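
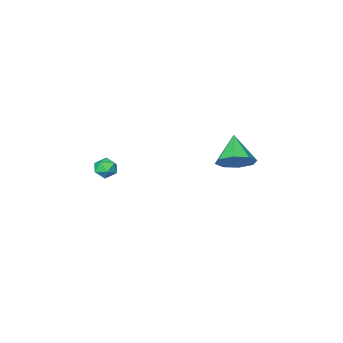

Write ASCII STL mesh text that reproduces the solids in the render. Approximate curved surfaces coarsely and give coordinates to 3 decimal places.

solid 
facet normal 0.422 0.633 -0.649
outer loop
vertex -2.266 3.469 -3.053
vertex -2.832 3.023 -3.857
vertex -2.996 3.838 -3.168
endloop
endfacet
facet normal -0.024 0.254 0.967
outer loop
vertex -2.266 3.469 -3.053
vertex -2.996 3.838 -3.168
vertex -3.608 1.857 -2.663
endloop
endfacet
facet normal 0.422 0.633 -0.649
outer loop
vertex -2.996 3.838 -3.168
vertex -2.832 3.023 -3.857
vertex -3.631 3.729 -3.687
endloop
endfacet
facet normal -0.625 0.369 0.688
outer loop
vertex -2.996 3.838 -3.168
vertex -3.631 3.729 -3.687
vertex -3.608 1.857 -2.663
endloop
endfacet
facet normal 0.422 0.634 -0.649
outer loop
vertex -3.631 3.729 -3.687
vertex -2.832 3.023 -3.857
vertex -3.797 3.207 -4.305
endloop
endfacet
facet normal -0.978 0.090 0.187
outer loop
vertex -3.631 3.729 -3.687
vertex -3.797 3.207 -4.305
vertex -3.608 1.857 -2.663
endloop
endfacet
facet normal 0.422 0.633 -0.649
outer loop
vertex -3.797 3.207 -4.305
vertex -2.832 3.023 -3.857
vertex -3.398 2.576 -4.661
endloop
endfacet
facet normal -0.876 -0.417 -0.242
outer loop
vertex -3.797 3.207 -4.305
vertex -3.398 2.576 -4.661
vertex -3.608 1.857 -2.663
endloop
endfacet
facet normal 0.422 0.633 -0.649
outer loop
vertex -3.398 2.576 -4.661
vertex -2.832 3.023 -3.857
vertex -2.667 2.207 -4.546
endloop
endfacet
facet normal -0.378 -0.858 -0.348
outer loop
vertex -3.398 2.576 -4.661
vertex -2.667 2.207 -4.546
vertex -3.608 1.857 -2.663
endloop
endfacet
facet normal 0.422 0.633 -0.649
outer loop
vertex -2.667 2.207 -4.546
vertex -2.832 3.023 -3.857
vertex -2.033 2.316 -4.027
endloop
endfacet
facet normal 0.224 -0.972 -0.069
outer loop
vertex -2.667 2.207 -4.546
vertex -2.033 2.316 -4.027
vertex -3.608 1.857 -2.663
endloop
endfacet
facet normal 0.422 0.633 -0.648
outer loop
vertex -2.033 2.316 -4.027
vertex -2.832 3.023 -3.857
vertex -1.867 2.839 -3.408
endloop
endfacet
facet normal 0.576 -0.694 0.432
outer loop
vertex -2.033 2.316 -4.027
vertex -1.867 2.839 -3.408
vertex -3.608 1.857 -2.663
endloop
endfacet
facet normal 0.423 0.633 -0.649
outer loop
vertex -1.867 2.839 -3.408
vertex -2.832 3.023 -3.857
vertex -2.266 3.469 -3.053
endloop
endfacet
facet normal 0.473 -0.186 0.861
outer loop
vertex -1.867 2.839 -3.408
vertex -2.266 3.469 -3.053
vertex -3.608 1.857 -2.663
endloop
endfacet
facet normal -0.781 -0.541 0.312
outer loop
vertex 3.253 1.232 -2.684
vertex 3.583 0.667 -2.837
vertex 3.643 0.935 -2.223
endloop
endfacet
facet normal -0.737 0.074 0.671
outer loop
vertex 3.253 1.232 -2.684
vertex 3.643 0.935 -2.223
vertex 3.65 1.605 -2.289
endloop
endfacet
facet normal -0.769 0.607 0.199
outer loop
vertex 3.253 1.232 -2.684
vertex 3.65 1.605 -2.289
vertex 3.595 1.75 -2.943
endloop
endfacet
facet normal -0.832 0.323 -0.452
outer loop
vertex 3.253 1.232 -2.684
vertex 3.595 1.75 -2.943
vertex 3.554 1.171 -3.282
endloop
endfacet
facet normal -0.839 -0.386 -0.383
outer loop
vertex 3.253 1.232 -2.684
vertex 3.554 1.171 -3.282
vertex 3.583 0.667 -2.837
endloop
endfacet
facet normal -0.099 0.099 0.990
outer loop
vertex 3.65 1.605 -2.289
vertex 3.643 0.935 -2.223
vertex 4.226 1.269 -2.198
endloop
endfacet
facet normal -0.169 -0.897 0.408
outer loop
vertex 3.643 0.935 -2.223
vertex 3.583 0.667 -2.837
vertex 4.185 0.69 -2.537
endloop
endfacet
facet normal -0.264 -0.647 -0.715
outer loop
vertex 3.583 0.667 -2.837
vertex 3.554 1.171 -3.282
vertex 4.13 0.835 -3.191
endloop
endfacet
facet normal -0.252 0.502 -0.827
outer loop
vertex 3.554 1.171 -3.282
vertex 3.595 1.75 -2.943
vertex 4.137 1.505 -3.257
endloop
endfacet
facet normal -0.149 0.963 0.226
outer loop
vertex 3.595 1.75 -2.943
vertex 3.65 1.605 -2.289
vertex 4.197 1.773 -2.643
endloop
endfacet
facet normal 0.832 -0.323 0.452
outer loop
vertex 4.527 1.208 -2.796
vertex 4.226 1.269 -2.198
vertex 4.185 0.69 -2.537
endloop
endfacet
facet normal 0.769 -0.607 -0.199
outer loop
vertex 4.527 1.208 -2.796
vertex 4.185 0.69 -2.537
vertex 4.13 0.835 -3.191
endloop
endfacet
facet normal 0.737 -0.074 -0.671
outer loop
vertex 4.527 1.208 -2.796
vertex 4.13 0.835 -3.191
vertex 4.137 1.505 -3.257
endloop
endfacet
facet normal 0.781 0.541 -0.312
outer loop
vertex 4.527 1.208 -2.796
vertex 4.137 1.505 -3.257
vertex 4.197 1.773 -2.643
endloop
endfacet
facet normal 0.839 0.386 0.383
outer loop
vertex 4.527 1.208 -2.796
vertex 4.197 1.773 -2.643
vertex 4.226 1.269 -2.198
endloop
endfacet
facet normal 0.252 -0.502 0.827
outer loop
vertex 4.185 0.69 -2.537
vertex 4.226 1.269 -2.198
vertex 3.643 0.935 -2.223
endloop
endfacet
facet normal 0.149 -0.963 -0.226
outer loop
vertex 4.13 0.835 -3.191
vertex 4.185 0.69 -2.537
vertex 3.583 0.667 -2.837
endloop
endfacet
facet normal 0.099 -0.099 -0.990
outer loop
vertex 4.137 1.505 -3.257
vertex 4.13 0.835 -3.191
vertex 3.554 1.171 -3.282
endloop
endfacet
facet normal 0.169 0.897 -0.408
outer loop
vertex 4.197 1.773 -2.643
vertex 4.137 1.505 -3.257
vertex 3.595 1.75 -2.943
endloop
endfacet
facet normal 0.264 0.647 0.715
outer loop
vertex 4.226 1.269 -2.198
vertex 4.197 1.773 -2.643
vertex 3.65 1.605 -2.289
endloop
endfacet

endsolid


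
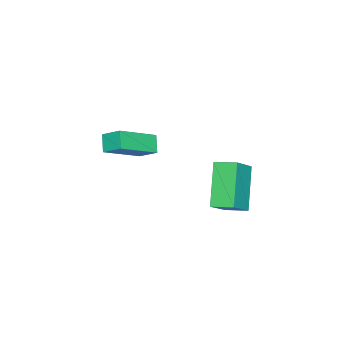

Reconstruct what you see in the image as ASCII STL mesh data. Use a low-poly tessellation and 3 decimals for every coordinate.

solid 
facet normal -0.702 0.430 -0.567
outer loop
vertex 0.587 -1.322 0.813
vertex 0.602 -0.517 1.405
vertex 1.192 -0.976 0.326
endloop
endfacet
facet normal -0.016 -0.806 -0.592
outer loop
vertex 2.638 -1.863 1.495
vertex 0.587 -1.322 0.813
vertex 1.192 -0.976 0.326
endloop
endfacet
facet normal -0.702 0.431 -0.567
outer loop
vertex 1.192 -0.976 0.326
vertex 0.602 -0.517 1.405
vertex 1.207 -0.171 0.919
endloop
endfacet
facet normal 0.712 0.408 -0.572
outer loop
vertex 1.207 -0.171 0.919
vertex 2.638 -1.863 1.495
vertex 1.192 -0.976 0.326
endloop
endfacet
facet normal -0.712 -0.407 0.572
outer loop
vertex 0.587 -1.322 0.813
vertex 2.048 -1.404 2.574
vertex 0.602 -0.517 1.405
endloop
endfacet
facet normal -0.015 -0.805 -0.593
outer loop
vertex 2.033 -2.209 1.981
vertex 0.587 -1.322 0.813
vertex 2.638 -1.863 1.495
endloop
endfacet
facet normal -0.712 -0.408 0.572
outer loop
vertex 2.033 -2.209 1.981
vertex 2.048 -1.404 2.574
vertex 0.587 -1.322 0.813
endloop
endfacet
facet normal 0.015 0.806 0.592
outer loop
vertex 0.602 -0.517 1.405
vertex 2.048 -1.404 2.574
vertex 1.207 -0.171 0.919
endloop
endfacet
facet normal 0.712 0.407 -0.572
outer loop
vertex 2.653 -1.058 2.087
vertex 2.638 -1.863 1.495
vertex 1.207 -0.171 0.919
endloop
endfacet
facet normal 0.016 0.806 0.592
outer loop
vertex 1.207 -0.171 0.919
vertex 2.048 -1.404 2.574
vertex 2.653 -1.058 2.087
endloop
endfacet
facet normal 0.702 -0.430 0.567
outer loop
vertex 2.653 -1.058 2.087
vertex 2.033 -2.209 1.981
vertex 2.638 -1.863 1.495
endloop
endfacet
facet normal 0.702 -0.431 0.567
outer loop
vertex 2.048 -1.404 2.574
vertex 2.033 -2.209 1.981
vertex 2.653 -1.058 2.087
endloop
endfacet
facet normal -0.675 0.118 -0.728
outer loop
vertex 1.094 2.907 1.282
vertex 0.97 3.853 1.55
vertex 2.577 3.464 -0.002
endloop
endfacet
facet normal 0.125 -0.955 -0.270
outer loop
vertex 3.59 3.287 1.09
vertex 1.094 2.907 1.282
vertex 2.577 3.464 -0.002
endloop
endfacet
facet normal -0.675 0.118 -0.728
outer loop
vertex 2.577 3.464 -0.002
vertex 0.97 3.853 1.55
vertex 2.454 4.409 0.265
endloop
endfacet
facet normal 0.727 0.273 -0.630
outer loop
vertex 2.454 4.409 0.265
vertex 3.59 3.287 1.09
vertex 2.577 3.464 -0.002
endloop
endfacet
facet normal -0.727 -0.274 0.630
outer loop
vertex 1.094 2.907 1.282
vertex 1.983 3.676 2.642
vertex 0.97 3.853 1.55
endloop
endfacet
facet normal 0.125 -0.955 -0.269
outer loop
vertex 2.106 2.731 2.375
vertex 1.094 2.907 1.282
vertex 3.59 3.287 1.09
endloop
endfacet
facet normal -0.727 -0.273 0.630
outer loop
vertex 2.106 2.731 2.375
vertex 1.983 3.676 2.642
vertex 1.094 2.907 1.282
endloop
endfacet
facet normal -0.124 0.955 0.270
outer loop
vertex 0.97 3.853 1.55
vertex 1.983 3.676 2.642
vertex 2.454 4.409 0.265
endloop
endfacet
facet normal 0.727 0.274 -0.629
outer loop
vertex 3.466 4.233 1.358
vertex 3.59 3.287 1.09
vertex 2.454 4.409 0.265
endloop
endfacet
facet normal -0.125 0.955 0.270
outer loop
vertex 2.454 4.409 0.265
vertex 1.983 3.676 2.642
vertex 3.466 4.233 1.358
endloop
endfacet
facet normal 0.675 -0.118 0.728
outer loop
vertex 3.466 4.233 1.358
vertex 2.106 2.731 2.375
vertex 3.59 3.287 1.09
endloop
endfacet
facet normal 0.675 -0.118 0.728
outer loop
vertex 1.983 3.676 2.642
vertex 2.106 2.731 2.375
vertex 3.466 4.233 1.358
endloop
endfacet

endsolid


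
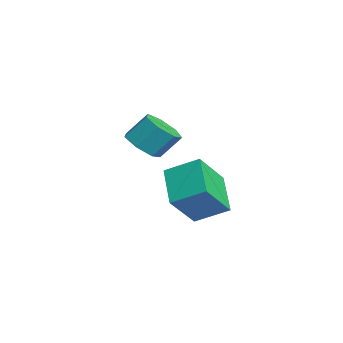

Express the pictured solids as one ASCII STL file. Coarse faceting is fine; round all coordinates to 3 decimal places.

solid 
facet normal -0.834 0.026 0.550
outer loop
vertex 0.37 -1.102 0.182
vertex -0.396 -0.144 -1.024
vertex -0.071 -2.231 -0.434
endloop
endfacet
facet normal 0.445 -0.557 0.701
outer loop
vertex 1.356 -2.276 -1.376
vertex 0.37 -1.102 0.182
vertex -0.071 -2.231 -0.434
endloop
endfacet
facet normal -0.834 0.026 0.550
outer loop
vertex -0.071 -2.231 -0.434
vertex -0.396 -0.144 -1.024
vertex -0.837 -1.273 -1.64
endloop
endfacet
facet normal -0.325 -0.830 -0.453
outer loop
vertex -0.837 -1.273 -1.64
vertex 1.356 -2.276 -1.376
vertex -0.071 -2.231 -0.434
endloop
endfacet
facet normal 0.325 0.830 0.453
outer loop
vertex 0.37 -1.102 0.182
vertex 1.031 -0.189 -1.966
vertex -0.396 -0.144 -1.024
endloop
endfacet
facet normal 0.445 -0.557 0.701
outer loop
vertex 1.797 -1.147 -0.76
vertex 0.37 -1.102 0.182
vertex 1.356 -2.276 -1.376
endloop
endfacet
facet normal 0.325 0.830 0.453
outer loop
vertex 1.797 -1.147 -0.76
vertex 1.031 -0.189 -1.966
vertex 0.37 -1.102 0.182
endloop
endfacet
facet normal -0.445 0.557 -0.701
outer loop
vertex -0.396 -0.144 -1.024
vertex 1.031 -0.189 -1.966
vertex -0.837 -1.273 -1.64
endloop
endfacet
facet normal -0.325 -0.830 -0.453
outer loop
vertex 0.59 -1.318 -2.582
vertex 1.356 -2.276 -1.376
vertex -0.837 -1.273 -1.64
endloop
endfacet
facet normal -0.445 0.557 -0.701
outer loop
vertex -0.837 -1.273 -1.64
vertex 1.031 -0.189 -1.966
vertex 0.59 -1.318 -2.582
endloop
endfacet
facet normal 0.834 -0.026 -0.550
outer loop
vertex 0.59 -1.318 -2.582
vertex 1.797 -1.147 -0.76
vertex 1.356 -2.276 -1.376
endloop
endfacet
facet normal 0.834 -0.026 -0.550
outer loop
vertex 1.031 -0.189 -1.966
vertex 1.797 -1.147 -0.76
vertex 0.59 -1.318 -2.582
endloop
endfacet
facet normal -0.068 -0.636 -0.769
outer loop
vertex 3.011 -3.117 1.336
vertex 2.333 -3.333 1.575
vertex 2.507 -2.779 1.101
endloop
endfacet
facet normal 0.629 0.571 -0.528
outer loop
vertex 3.011 -3.117 1.336
vertex 2.507 -2.779 1.101
vertex 3.084 -2.43 2.166
endloop
endfacet
facet normal 0.629 0.571 -0.528
outer loop
vertex 3.084 -2.43 2.166
vertex 2.507 -2.779 1.101
vertex 2.58 -2.092 1.931
endloop
endfacet
facet normal 0.068 0.636 0.769
outer loop
vertex 3.084 -2.43 2.166
vertex 2.58 -2.092 1.931
vertex 2.407 -2.647 2.405
endloop
endfacet
facet normal -0.067 -0.636 -0.768
outer loop
vertex 2.507 -2.779 1.101
vertex 2.333 -3.333 1.575
vertex 1.872 -2.858 1.222
endloop
endfacet
facet normal -0.211 0.762 -0.612
outer loop
vertex 2.507 -2.779 1.101
vertex 1.872 -2.858 1.222
vertex 2.58 -2.092 1.931
endloop
endfacet
facet normal -0.213 0.762 -0.611
outer loop
vertex 2.58 -2.092 1.931
vertex 1.872 -2.858 1.222
vertex 1.946 -2.171 2.053
endloop
endfacet
facet normal 0.069 0.635 0.769
outer loop
vertex 2.58 -2.092 1.931
vertex 1.946 -2.171 2.053
vertex 2.407 -2.647 2.405
endloop
endfacet
facet normal -0.067 -0.636 -0.768
outer loop
vertex 1.872 -2.858 1.222
vertex 2.333 -3.333 1.575
vertex 1.585 -3.295 1.609
endloop
endfacet
facet normal -0.895 0.380 -0.234
outer loop
vertex 1.872 -2.858 1.222
vertex 1.585 -3.295 1.609
vertex 1.946 -2.171 2.053
endloop
endfacet
facet normal -0.895 0.380 -0.234
outer loop
vertex 1.946 -2.171 2.053
vertex 1.585 -3.295 1.609
vertex 1.659 -2.608 2.44
endloop
endfacet
facet normal 0.069 0.636 0.769
outer loop
vertex 1.946 -2.171 2.053
vertex 1.659 -2.608 2.44
vertex 2.407 -2.647 2.405
endloop
endfacet
facet normal -0.067 -0.636 -0.769
outer loop
vertex 1.585 -3.295 1.609
vertex 2.333 -3.333 1.575
vertex 1.861 -3.761 1.97
endloop
endfacet
facet normal -0.903 -0.288 0.319
outer loop
vertex 1.585 -3.295 1.609
vertex 1.861 -3.761 1.97
vertex 1.659 -2.608 2.44
endloop
endfacet
facet normal -0.904 -0.288 0.317
outer loop
vertex 1.659 -2.608 2.44
vertex 1.861 -3.761 1.97
vertex 1.934 -3.074 2.801
endloop
endfacet
facet normal 0.069 0.636 0.768
outer loop
vertex 1.659 -2.608 2.44
vertex 1.934 -3.074 2.801
vertex 2.407 -2.647 2.405
endloop
endfacet
facet normal -0.067 -0.636 -0.769
outer loop
vertex 1.861 -3.761 1.97
vertex 2.333 -3.333 1.575
vertex 2.493 -3.905 2.034
endloop
endfacet
facet normal -0.232 -0.739 0.632
outer loop
vertex 1.861 -3.761 1.97
vertex 2.493 -3.905 2.034
vertex 1.934 -3.074 2.801
endloop
endfacet
facet normal -0.231 -0.739 0.632
outer loop
vertex 1.934 -3.074 2.801
vertex 2.493 -3.905 2.034
vertex 2.566 -3.218 2.864
endloop
endfacet
facet normal 0.068 0.637 0.768
outer loop
vertex 1.934 -3.074 2.801
vertex 2.566 -3.218 2.864
vertex 2.407 -2.647 2.405
endloop
endfacet
facet normal -0.069 -0.636 -0.769
outer loop
vertex 2.493 -3.905 2.034
vertex 2.333 -3.333 1.575
vertex 3.004 -3.618 1.751
endloop
endfacet
facet normal 0.616 -0.633 0.470
outer loop
vertex 2.493 -3.905 2.034
vertex 3.004 -3.618 1.751
vertex 2.566 -3.218 2.864
endloop
endfacet
facet normal 0.614 -0.634 0.470
outer loop
vertex 2.566 -3.218 2.864
vertex 3.004 -3.618 1.751
vertex 3.078 -2.932 2.581
endloop
endfacet
facet normal 0.069 0.637 0.768
outer loop
vertex 2.566 -3.218 2.864
vertex 3.078 -2.932 2.581
vertex 2.407 -2.647 2.405
endloop
endfacet
facet normal -0.068 -0.636 -0.769
outer loop
vertex 3.004 -3.618 1.751
vertex 2.333 -3.333 1.575
vertex 3.011 -3.117 1.336
endloop
endfacet
facet normal 0.998 -0.052 -0.046
outer loop
vertex 3.004 -3.618 1.751
vertex 3.011 -3.117 1.336
vertex 3.078 -2.932 2.581
endloop
endfacet
facet normal 0.998 -0.050 -0.046
outer loop
vertex 3.078 -2.932 2.581
vertex 3.011 -3.117 1.336
vertex 3.084 -2.43 2.166
endloop
endfacet
facet normal 0.068 0.635 0.769
outer loop
vertex 3.078 -2.932 2.581
vertex 3.084 -2.43 2.166
vertex 2.407 -2.647 2.405
endloop
endfacet

endsolid


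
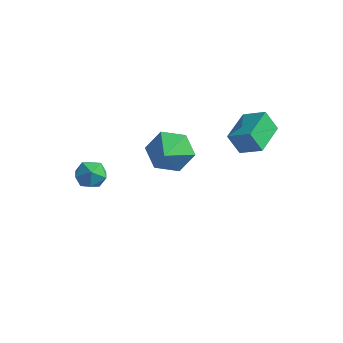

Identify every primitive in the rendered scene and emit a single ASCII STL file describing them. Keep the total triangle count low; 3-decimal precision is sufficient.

solid 
facet normal -0.878 -0.101 -0.469
outer loop
vertex 0.812 0.272 0.201
vertex 0.527 1.835 0.397
vertex 1.279 0.473 -0.717
endloop
endfacet
facet normal 0.178 -0.976 -0.123
outer loop
vertex 2.253 0.585 -0.197
vertex 0.812 0.272 0.201
vertex 1.279 0.473 -0.717
endloop
endfacet
facet normal -0.878 -0.102 -0.468
outer loop
vertex 1.279 0.473 -0.717
vertex 0.527 1.835 0.397
vertex 0.994 2.035 -0.522
endloop
endfacet
facet normal 0.445 0.190 -0.875
outer loop
vertex 0.994 2.035 -0.522
vertex 2.253 0.585 -0.197
vertex 1.279 0.473 -0.717
endloop
endfacet
facet normal -0.445 -0.191 0.875
outer loop
vertex 0.812 0.272 0.201
vertex 1.501 1.947 0.917
vertex 0.527 1.835 0.397
endloop
endfacet
facet normal 0.178 -0.976 -0.122
outer loop
vertex 1.786 0.385 0.722
vertex 0.812 0.272 0.201
vertex 2.253 0.585 -0.197
endloop
endfacet
facet normal -0.446 -0.191 0.875
outer loop
vertex 1.786 0.385 0.722
vertex 1.501 1.947 0.917
vertex 0.812 0.272 0.201
endloop
endfacet
facet normal -0.178 0.976 0.122
outer loop
vertex 0.527 1.835 0.397
vertex 1.501 1.947 0.917
vertex 0.994 2.035 -0.522
endloop
endfacet
facet normal 0.446 0.191 -0.875
outer loop
vertex 1.968 2.148 -0.001
vertex 2.253 0.585 -0.197
vertex 0.994 2.035 -0.522
endloop
endfacet
facet normal -0.179 0.976 0.123
outer loop
vertex 0.994 2.035 -0.522
vertex 1.501 1.947 0.917
vertex 1.968 2.148 -0.001
endloop
endfacet
facet normal 0.878 0.101 0.468
outer loop
vertex 1.968 2.148 -0.001
vertex 1.786 0.385 0.722
vertex 2.253 0.585 -0.197
endloop
endfacet
facet normal 0.878 0.102 0.469
outer loop
vertex 1.501 1.947 0.917
vertex 1.786 0.385 0.722
vertex 1.968 2.148 -0.001
endloop
endfacet
facet normal -0.372 0.770 -0.518
outer loop
vertex -1.92 0.946 -3.698
vertex -2.551 1.183 -2.893
vertex -1.592 1.607 -2.951
endloop
endfacet
facet normal 0.946 -0.278 -0.169
outer loop
vertex -1.92 0.946 -3.698
vertex -1.592 1.607 -2.951
vertex -1.929 -0.103 -2.027
endloop
endfacet
facet normal -0.372 0.770 -0.518
outer loop
vertex -1.592 1.607 -2.951
vertex -2.551 1.183 -2.893
vertex -2.223 1.844 -2.146
endloop
endfacet
facet normal 0.799 0.156 0.580
outer loop
vertex -1.592 1.607 -2.951
vertex -2.223 1.844 -2.146
vertex -1.929 -0.103 -2.027
endloop
endfacet
facet normal -0.372 0.770 -0.518
outer loop
vertex -2.223 1.844 -2.146
vertex -2.551 1.183 -2.893
vertex -3.182 1.42 -2.087
endloop
endfacet
facet normal 0.032 0.066 0.997
outer loop
vertex -2.223 1.844 -2.146
vertex -3.182 1.42 -2.087
vertex -1.929 -0.103 -2.027
endloop
endfacet
facet normal -0.373 0.770 -0.518
outer loop
vertex -3.182 1.42 -2.087
vertex -2.551 1.183 -2.893
vertex -3.51 0.758 -2.834
endloop
endfacet
facet normal -0.589 -0.459 0.665
outer loop
vertex -3.182 1.42 -2.087
vertex -3.51 0.758 -2.834
vertex -1.929 -0.103 -2.027
endloop
endfacet
facet normal -0.373 0.770 -0.518
outer loop
vertex -3.51 0.758 -2.834
vertex -2.551 1.183 -2.893
vertex -2.879 0.522 -3.64
endloop
endfacet
facet normal -0.443 -0.893 -0.085
outer loop
vertex -3.51 0.758 -2.834
vertex -2.879 0.522 -3.64
vertex -1.929 -0.103 -2.027
endloop
endfacet
facet normal -0.372 0.770 -0.518
outer loop
vertex -2.879 0.522 -3.64
vertex -2.551 1.183 -2.893
vertex -1.92 0.946 -3.698
endloop
endfacet
facet normal 0.324 -0.802 -0.502
outer loop
vertex -2.879 0.522 -3.64
vertex -1.92 0.946 -3.698
vertex -1.929 -0.103 -2.027
endloop
endfacet
facet normal 0.099 -0.011 0.995
outer loop
vertex -2.566 -3.406 -0.529
vertex -3.155 -3.843 -0.475
vertex -2.484 -4.137 -0.545
endloop
endfacet
facet normal 0.733 0.067 0.677
outer loop
vertex -2.566 -3.406 -0.529
vertex -2.484 -4.137 -0.545
vertex -2.097 -3.714 -1.006
endloop
endfacet
facet normal 0.706 0.654 0.272
outer loop
vertex -2.566 -3.406 -0.529
vertex -2.097 -3.714 -1.006
vertex -2.529 -3.158 -1.222
endloop
endfacet
facet normal 0.055 0.939 0.339
outer loop
vertex -2.566 -3.406 -0.529
vertex -2.529 -3.158 -1.222
vertex -3.183 -3.238 -0.894
endloop
endfacet
facet normal -0.321 0.529 0.786
outer loop
vertex -2.566 -3.406 -0.529
vertex -3.183 -3.238 -0.894
vertex -3.155 -3.843 -0.475
endloop
endfacet
facet normal 0.834 -0.493 0.248
outer loop
vertex -2.097 -3.714 -1.006
vertex -2.484 -4.137 -0.545
vertex -2.397 -4.342 -1.246
endloop
endfacet
facet normal -0.191 -0.618 0.763
outer loop
vertex -2.484 -4.137 -0.545
vertex -3.155 -3.843 -0.475
vertex -3.051 -4.422 -0.918
endloop
endfacet
facet normal -0.870 0.253 0.424
outer loop
vertex -3.155 -3.843 -0.475
vertex -3.183 -3.238 -0.894
vertex -3.483 -3.866 -1.134
endloop
endfacet
facet normal -0.263 0.917 -0.301
outer loop
vertex -3.183 -3.238 -0.894
vertex -2.529 -3.158 -1.222
vertex -3.096 -3.443 -1.595
endloop
endfacet
facet normal 0.791 0.455 -0.409
outer loop
vertex -2.529 -3.158 -1.222
vertex -2.097 -3.714 -1.006
vertex -2.425 -3.737 -1.665
endloop
endfacet
facet normal -0.055 -0.939 -0.339
outer loop
vertex -3.014 -4.174 -1.611
vertex -2.397 -4.342 -1.246
vertex -3.051 -4.422 -0.918
endloop
endfacet
facet normal -0.706 -0.654 -0.272
outer loop
vertex -3.014 -4.174 -1.611
vertex -3.051 -4.422 -0.918
vertex -3.483 -3.866 -1.134
endloop
endfacet
facet normal -0.733 -0.067 -0.677
outer loop
vertex -3.014 -4.174 -1.611
vertex -3.483 -3.866 -1.134
vertex -3.096 -3.443 -1.595
endloop
endfacet
facet normal -0.099 0.011 -0.995
outer loop
vertex -3.014 -4.174 -1.611
vertex -3.096 -3.443 -1.595
vertex -2.425 -3.737 -1.665
endloop
endfacet
facet normal 0.321 -0.529 -0.786
outer loop
vertex -3.014 -4.174 -1.611
vertex -2.425 -3.737 -1.665
vertex -2.397 -4.342 -1.246
endloop
endfacet
facet normal 0.263 -0.917 0.301
outer loop
vertex -3.051 -4.422 -0.918
vertex -2.397 -4.342 -1.246
vertex -2.484 -4.137 -0.545
endloop
endfacet
facet normal -0.791 -0.455 0.409
outer loop
vertex -3.483 -3.866 -1.134
vertex -3.051 -4.422 -0.918
vertex -3.155 -3.843 -0.475
endloop
endfacet
facet normal -0.834 0.493 -0.248
outer loop
vertex -3.096 -3.443 -1.595
vertex -3.483 -3.866 -1.134
vertex -3.183 -3.238 -0.894
endloop
endfacet
facet normal 0.191 0.618 -0.763
outer loop
vertex -2.425 -3.737 -1.665
vertex -3.096 -3.443 -1.595
vertex -2.529 -3.158 -1.222
endloop
endfacet
facet normal 0.870 -0.253 -0.424
outer loop
vertex -2.397 -4.342 -1.246
vertex -2.425 -3.737 -1.665
vertex -2.097 -3.714 -1.006
endloop
endfacet

endsolid


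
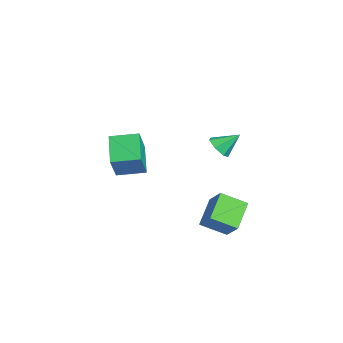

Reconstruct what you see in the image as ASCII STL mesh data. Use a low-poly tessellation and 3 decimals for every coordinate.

solid 
facet normal -0.675 -0.272 -0.686
outer loop
vertex 3.688 0.55 -2.115
vertex 2.256 1.347 -1.022
vertex 3.904 2.035 -2.915
endloop
endfacet
facet normal 0.727 -0.405 -0.555
outer loop
vertex 4.944 2.453 -1.858
vertex 3.688 0.55 -2.115
vertex 3.904 2.035 -2.915
endloop
endfacet
facet normal -0.675 -0.271 -0.686
outer loop
vertex 3.904 2.035 -2.915
vertex 2.256 1.347 -1.022
vertex 2.472 2.832 -1.821
endloop
endfacet
facet normal 0.127 0.873 -0.470
outer loop
vertex 2.472 2.832 -1.821
vertex 4.944 2.453 -1.858
vertex 3.904 2.035 -2.915
endloop
endfacet
facet normal -0.127 -0.873 0.470
outer loop
vertex 3.688 0.55 -2.115
vertex 3.296 1.765 0.035
vertex 2.256 1.347 -1.022
endloop
endfacet
facet normal 0.727 -0.405 -0.555
outer loop
vertex 4.728 0.968 -1.059
vertex 3.688 0.55 -2.115
vertex 4.944 2.453 -1.858
endloop
endfacet
facet normal -0.127 -0.873 0.470
outer loop
vertex 4.728 0.968 -1.059
vertex 3.296 1.765 0.035
vertex 3.688 0.55 -2.115
endloop
endfacet
facet normal -0.727 0.404 0.555
outer loop
vertex 2.256 1.347 -1.022
vertex 3.296 1.765 0.035
vertex 2.472 2.832 -1.821
endloop
endfacet
facet normal 0.127 0.873 -0.471
outer loop
vertex 3.512 3.25 -0.765
vertex 4.944 2.453 -1.858
vertex 2.472 2.832 -1.821
endloop
endfacet
facet normal -0.727 0.405 0.555
outer loop
vertex 2.472 2.832 -1.821
vertex 3.296 1.765 0.035
vertex 3.512 3.25 -0.765
endloop
endfacet
facet normal 0.675 0.271 0.686
outer loop
vertex 3.512 3.25 -0.765
vertex 4.728 0.968 -1.059
vertex 4.944 2.453 -1.858
endloop
endfacet
facet normal 0.675 0.271 0.686
outer loop
vertex 3.296 1.765 0.035
vertex 4.728 0.968 -1.059
vertex 3.512 3.25 -0.765
endloop
endfacet
facet normal -0.040 -0.780 -0.625
outer loop
vertex 2.912 2.22 2.604
vertex 2.621 1.743 3.218
vertex 2.195 2.202 2.672
endloop
endfacet
facet normal -0.062 0.910 -0.410
outer loop
vertex 2.912 2.22 2.604
vertex 2.195 2.202 2.672
vertex 2.679 2.897 4.142
endloop
endfacet
facet normal -0.039 -0.780 -0.625
outer loop
vertex 2.195 2.202 2.672
vertex 2.621 1.743 3.218
vertex 1.799 1.838 3.151
endloop
endfacet
facet normal -0.727 0.682 -0.083
outer loop
vertex 2.195 2.202 2.672
vertex 1.799 1.838 3.151
vertex 2.679 2.897 4.142
endloop
endfacet
facet normal -0.039 -0.780 -0.625
outer loop
vertex 1.799 1.838 3.151
vertex 2.621 1.743 3.218
vertex 2.021 1.403 3.68
endloop
endfacet
facet normal -0.830 0.206 0.518
outer loop
vertex 1.799 1.838 3.151
vertex 2.021 1.403 3.68
vertex 2.679 2.897 4.142
endloop
endfacet
facet normal -0.039 -0.780 -0.625
outer loop
vertex 2.021 1.403 3.68
vertex 2.621 1.743 3.218
vertex 2.695 1.224 3.861
endloop
endfacet
facet normal -0.296 -0.161 0.942
outer loop
vertex 2.021 1.403 3.68
vertex 2.695 1.224 3.861
vertex 2.679 2.897 4.142
endloop
endfacet
facet normal -0.041 -0.780 -0.625
outer loop
vertex 2.695 1.224 3.861
vertex 2.621 1.743 3.218
vertex 3.313 1.435 3.557
endloop
endfacet
facet normal 0.475 -0.141 0.868
outer loop
vertex 2.695 1.224 3.861
vertex 3.313 1.435 3.557
vertex 2.679 2.897 4.142
endloop
endfacet
facet normal -0.040 -0.779 -0.626
outer loop
vertex 3.313 1.435 3.557
vertex 2.621 1.743 3.218
vertex 3.409 1.879 2.998
endloop
endfacet
facet normal 0.902 0.250 0.353
outer loop
vertex 3.313 1.435 3.557
vertex 3.409 1.879 2.998
vertex 2.679 2.897 4.142
endloop
endfacet
facet normal -0.040 -0.780 -0.625
outer loop
vertex 3.409 1.879 2.998
vertex 2.621 1.743 3.218
vertex 2.912 2.22 2.604
endloop
endfacet
facet normal 0.663 0.717 -0.215
outer loop
vertex 3.409 1.879 2.998
vertex 2.912 2.22 2.604
vertex 2.679 2.897 4.142
endloop
endfacet
facet normal -0.826 0.055 0.562
outer loop
vertex -3.228 -3.613 1.482
vertex -2.938 -1.896 1.739
vertex -4.356 -3.168 -0.22
endloop
endfacet
facet normal -0.165 -0.976 -0.146
outer loop
vertex -2.622 -3.284 -1.399
vertex -3.228 -3.613 1.482
vertex -4.356 -3.168 -0.22
endloop
endfacet
facet normal -0.826 0.056 0.561
outer loop
vertex -4.356 -3.168 -0.22
vertex -2.938 -1.896 1.739
vertex -4.066 -1.451 0.036
endloop
endfacet
facet normal -0.540 0.213 -0.815
outer loop
vertex -4.066 -1.451 0.036
vertex -2.622 -3.284 -1.399
vertex -4.356 -3.168 -0.22
endloop
endfacet
facet normal 0.540 -0.213 0.815
outer loop
vertex -3.228 -3.613 1.482
vertex -1.204 -2.012 0.56
vertex -2.938 -1.896 1.739
endloop
endfacet
facet normal -0.164 -0.976 -0.146
outer loop
vertex -1.494 -3.729 0.304
vertex -3.228 -3.613 1.482
vertex -2.622 -3.284 -1.399
endloop
endfacet
facet normal 0.539 -0.213 0.815
outer loop
vertex -1.494 -3.729 0.304
vertex -1.204 -2.012 0.56
vertex -3.228 -3.613 1.482
endloop
endfacet
facet normal 0.164 0.976 0.146
outer loop
vertex -2.938 -1.896 1.739
vertex -1.204 -2.012 0.56
vertex -4.066 -1.451 0.036
endloop
endfacet
facet normal -0.539 0.213 -0.815
outer loop
vertex -2.332 -1.567 -1.142
vertex -2.622 -3.284 -1.399
vertex -4.066 -1.451 0.036
endloop
endfacet
facet normal 0.164 0.976 0.146
outer loop
vertex -4.066 -1.451 0.036
vertex -1.204 -2.012 0.56
vertex -2.332 -1.567 -1.142
endloop
endfacet
facet normal 0.826 -0.055 -0.561
outer loop
vertex -2.332 -1.567 -1.142
vertex -1.494 -3.729 0.304
vertex -2.622 -3.284 -1.399
endloop
endfacet
facet normal 0.825 -0.056 -0.562
outer loop
vertex -1.204 -2.012 0.56
vertex -1.494 -3.729 0.304
vertex -2.332 -1.567 -1.142
endloop
endfacet

endsolid


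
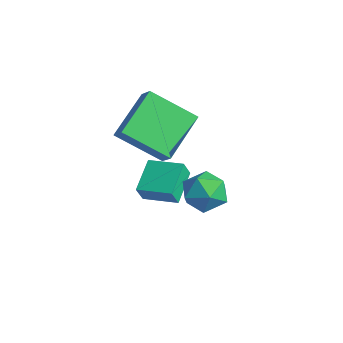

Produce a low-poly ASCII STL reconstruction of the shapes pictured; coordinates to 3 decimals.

solid 
facet normal -0.821 -0.550 -0.155
outer loop
vertex -0.93 -4.049 -1.928
vertex -1.787 -2.943 -1.311
vertex -1.023 -3.694 -2.695
endloop
endfacet
facet normal 0.561 -0.723 -0.403
outer loop
vertex 0.167 -2.897 -2.469
vertex -0.93 -4.049 -1.928
vertex -1.023 -3.694 -2.695
endloop
endfacet
facet normal -0.821 -0.549 -0.155
outer loop
vertex -1.023 -3.694 -2.695
vertex -1.787 -2.943 -1.311
vertex -1.88 -2.587 -2.077
endloop
endfacet
facet normal -0.109 0.419 -0.902
outer loop
vertex -1.88 -2.587 -2.077
vertex 0.167 -2.897 -2.469
vertex -1.023 -3.694 -2.695
endloop
endfacet
facet normal 0.109 -0.418 0.902
outer loop
vertex -0.93 -4.049 -1.928
vertex -0.597 -2.146 -1.085
vertex -1.787 -2.943 -1.311
endloop
endfacet
facet normal 0.560 -0.723 -0.404
outer loop
vertex 0.26 -3.253 -1.703
vertex -0.93 -4.049 -1.928
vertex 0.167 -2.897 -2.469
endloop
endfacet
facet normal 0.110 -0.419 0.902
outer loop
vertex 0.26 -3.253 -1.703
vertex -0.597 -2.146 -1.085
vertex -0.93 -4.049 -1.928
endloop
endfacet
facet normal -0.561 0.723 0.404
outer loop
vertex -1.787 -2.943 -1.311
vertex -0.597 -2.146 -1.085
vertex -1.88 -2.587 -2.077
endloop
endfacet
facet normal -0.109 0.418 -0.902
outer loop
vertex -0.69 -1.791 -1.852
vertex 0.167 -2.897 -2.469
vertex -1.88 -2.587 -2.077
endloop
endfacet
facet normal -0.560 0.724 0.403
outer loop
vertex -1.88 -2.587 -2.077
vertex -0.597 -2.146 -1.085
vertex -0.69 -1.791 -1.852
endloop
endfacet
facet normal 0.821 0.549 0.156
outer loop
vertex -0.69 -1.791 -1.852
vertex 0.26 -3.253 -1.703
vertex 0.167 -2.897 -2.469
endloop
endfacet
facet normal 0.821 0.549 0.155
outer loop
vertex -0.597 -2.146 -1.085
vertex 0.26 -3.253 -1.703
vertex -0.69 -1.791 -1.852
endloop
endfacet
facet normal -0.970 0.159 0.186
outer loop
vertex 1.983 -3.204 -0.061
vertex 1.976 -3.94 0.534
vertex 2.18 -3.073 0.855
endloop
endfacet
facet normal -0.636 0.771 0.027
outer loop
vertex 1.983 -3.204 -0.061
vertex 2.18 -3.073 0.855
vertex 2.69 -2.629 0.193
endloop
endfacet
facet normal -0.347 0.702 -0.622
outer loop
vertex 1.983 -3.204 -0.061
vertex 2.69 -2.629 0.193
vertex 2.801 -3.221 -0.537
endloop
endfacet
facet normal -0.502 0.048 -0.864
outer loop
vertex 1.983 -3.204 -0.061
vertex 2.801 -3.221 -0.537
vertex 2.36 -4.031 -0.326
endloop
endfacet
facet normal -0.886 -0.287 -0.365
outer loop
vertex 1.983 -3.204 -0.061
vertex 2.36 -4.031 -0.326
vertex 1.976 -3.94 0.534
endloop
endfacet
facet normal -0.107 0.862 0.496
outer loop
vertex 2.69 -2.629 0.193
vertex 2.18 -3.073 0.855
vertex 3.12 -3.009 0.946
endloop
endfacet
facet normal -0.646 -0.127 0.753
outer loop
vertex 2.18 -3.073 0.855
vertex 1.976 -3.94 0.534
vertex 2.679 -3.819 1.157
endloop
endfacet
facet normal -0.510 -0.849 -0.138
outer loop
vertex 1.976 -3.94 0.534
vertex 2.36 -4.031 -0.326
vertex 2.79 -4.411 0.427
endloop
endfacet
facet normal 0.112 -0.307 -0.945
outer loop
vertex 2.36 -4.031 -0.326
vertex 2.801 -3.221 -0.537
vertex 3.3 -3.967 -0.235
endloop
endfacet
facet normal 0.361 0.750 -0.554
outer loop
vertex 2.801 -3.221 -0.537
vertex 2.69 -2.629 0.193
vertex 3.504 -3.1 0.086
endloop
endfacet
facet normal 0.502 -0.048 0.864
outer loop
vertex 3.497 -3.836 0.681
vertex 3.12 -3.009 0.946
vertex 2.679 -3.819 1.157
endloop
endfacet
facet normal 0.347 -0.702 0.622
outer loop
vertex 3.497 -3.836 0.681
vertex 2.679 -3.819 1.157
vertex 2.79 -4.411 0.427
endloop
endfacet
facet normal 0.636 -0.771 -0.027
outer loop
vertex 3.497 -3.836 0.681
vertex 2.79 -4.411 0.427
vertex 3.3 -3.967 -0.235
endloop
endfacet
facet normal 0.970 -0.159 -0.186
outer loop
vertex 3.497 -3.836 0.681
vertex 3.3 -3.967 -0.235
vertex 3.504 -3.1 0.086
endloop
endfacet
facet normal 0.886 0.287 0.365
outer loop
vertex 3.497 -3.836 0.681
vertex 3.504 -3.1 0.086
vertex 3.12 -3.009 0.946
endloop
endfacet
facet normal -0.112 0.307 0.945
outer loop
vertex 2.679 -3.819 1.157
vertex 3.12 -3.009 0.946
vertex 2.18 -3.073 0.855
endloop
endfacet
facet normal -0.361 -0.750 0.554
outer loop
vertex 2.79 -4.411 0.427
vertex 2.679 -3.819 1.157
vertex 1.976 -3.94 0.534
endloop
endfacet
facet normal 0.107 -0.862 -0.496
outer loop
vertex 3.3 -3.967 -0.235
vertex 2.79 -4.411 0.427
vertex 2.36 -4.031 -0.326
endloop
endfacet
facet normal 0.646 0.127 -0.753
outer loop
vertex 3.504 -3.1 0.086
vertex 3.3 -3.967 -0.235
vertex 2.801 -3.221 -0.537
endloop
endfacet
facet normal 0.510 0.849 0.138
outer loop
vertex 3.12 -3.009 0.946
vertex 3.504 -3.1 0.086
vertex 2.69 -2.629 0.193
endloop
endfacet
facet normal -0.724 0.075 -0.685
outer loop
vertex -1.628 -3.297 2.713
vertex -0.382 -2.033 1.535
vertex -0.843 -5.02 1.695
endloop
endfacet
facet normal -0.585 -0.593 0.553
outer loop
vertex -0.198 -5.087 2.305
vertex -1.628 -3.297 2.713
vertex -0.843 -5.02 1.695
endloop
endfacet
facet normal -0.724 0.075 -0.686
outer loop
vertex -0.843 -5.02 1.695
vertex -0.382 -2.033 1.535
vertex 0.403 -3.757 0.517
endloop
endfacet
facet normal 0.365 -0.802 -0.474
outer loop
vertex 0.403 -3.757 0.517
vertex -0.198 -5.087 2.305
vertex -0.843 -5.02 1.695
endloop
endfacet
facet normal -0.365 0.801 0.474
outer loop
vertex -1.628 -3.297 2.713
vertex 0.263 -2.1 2.145
vertex -0.382 -2.033 1.535
endloop
endfacet
facet normal -0.584 -0.593 0.554
outer loop
vertex -0.983 -3.363 3.323
vertex -1.628 -3.297 2.713
vertex -0.198 -5.087 2.305
endloop
endfacet
facet normal -0.365 0.802 0.473
outer loop
vertex -0.983 -3.363 3.323
vertex 0.263 -2.1 2.145
vertex -1.628 -3.297 2.713
endloop
endfacet
facet normal 0.585 0.593 -0.553
outer loop
vertex -0.382 -2.033 1.535
vertex 0.263 -2.1 2.145
vertex 0.403 -3.757 0.517
endloop
endfacet
facet normal 0.366 -0.801 -0.473
outer loop
vertex 1.048 -3.823 1.127
vertex -0.198 -5.087 2.305
vertex 0.403 -3.757 0.517
endloop
endfacet
facet normal 0.584 0.593 -0.554
outer loop
vertex 0.403 -3.757 0.517
vertex 0.263 -2.1 2.145
vertex 1.048 -3.823 1.127
endloop
endfacet
facet normal 0.724 -0.075 0.685
outer loop
vertex 1.048 -3.823 1.127
vertex -0.983 -3.363 3.323
vertex -0.198 -5.087 2.305
endloop
endfacet
facet normal 0.724 -0.075 0.686
outer loop
vertex 0.263 -2.1 2.145
vertex -0.983 -3.363 3.323
vertex 1.048 -3.823 1.127
endloop
endfacet

endsolid


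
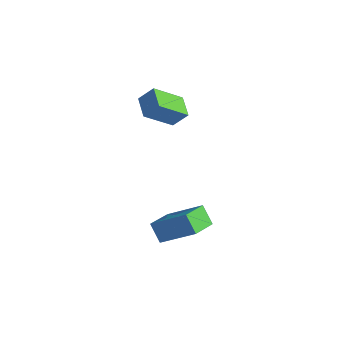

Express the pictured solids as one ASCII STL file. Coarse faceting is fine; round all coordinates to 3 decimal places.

solid 
facet normal -0.482 -0.473 -0.737
outer loop
vertex -0.81 0.32 1.869
vertex -1.673 0.767 2.146
vertex -0.507 1.502 0.912
endloop
endfacet
facet normal 0.854 -0.442 -0.276
outer loop
vertex -0.087 1.913 1.554
vertex -0.81 0.32 1.869
vertex -0.507 1.502 0.912
endloop
endfacet
facet normal -0.482 -0.473 -0.737
outer loop
vertex -0.507 1.502 0.912
vertex -1.673 0.767 2.146
vertex -1.369 1.948 1.19
endloop
endfacet
facet normal 0.196 0.763 -0.616
outer loop
vertex -1.369 1.948 1.19
vertex -0.087 1.913 1.554
vertex -0.507 1.502 0.912
endloop
endfacet
facet normal -0.197 -0.762 0.617
outer loop
vertex -0.81 0.32 1.869
vertex -1.253 1.178 2.788
vertex -1.673 0.767 2.146
endloop
endfacet
facet normal 0.854 -0.442 -0.274
outer loop
vertex -0.391 0.732 2.51
vertex -0.81 0.32 1.869
vertex -0.087 1.913 1.554
endloop
endfacet
facet normal -0.195 -0.762 0.617
outer loop
vertex -0.391 0.732 2.51
vertex -1.253 1.178 2.788
vertex -0.81 0.32 1.869
endloop
endfacet
facet normal -0.854 0.442 0.275
outer loop
vertex -1.673 0.767 2.146
vertex -1.253 1.178 2.788
vertex -1.369 1.948 1.19
endloop
endfacet
facet normal 0.196 0.762 -0.618
outer loop
vertex -0.95 2.36 1.831
vertex -0.087 1.913 1.554
vertex -1.369 1.948 1.19
endloop
endfacet
facet normal -0.854 0.441 0.275
outer loop
vertex -1.369 1.948 1.19
vertex -1.253 1.178 2.788
vertex -0.95 2.36 1.831
endloop
endfacet
facet normal 0.482 0.473 0.738
outer loop
vertex -0.95 2.36 1.831
vertex -0.391 0.732 2.51
vertex -0.087 1.913 1.554
endloop
endfacet
facet normal 0.483 0.473 0.737
outer loop
vertex -1.253 1.178 2.788
vertex -0.391 0.732 2.51
vertex -0.95 2.36 1.831
endloop
endfacet
facet normal -0.642 0.022 0.766
outer loop
vertex 2.414 -0.319 -1.462
vertex 2.081 0.791 -1.773
vertex 1.149 -0.99 -2.502
endloop
endfacet
facet normal 0.277 -0.925 0.260
outer loop
vertex 1.739 -1.011 -3.207
vertex 2.414 -0.319 -1.462
vertex 1.149 -0.99 -2.502
endloop
endfacet
facet normal -0.642 0.022 0.766
outer loop
vertex 1.149 -0.99 -2.502
vertex 2.081 0.791 -1.773
vertex 0.816 0.12 -2.813
endloop
endfacet
facet normal -0.715 -0.379 -0.587
outer loop
vertex 0.816 0.12 -2.813
vertex 1.739 -1.011 -3.207
vertex 1.149 -0.99 -2.502
endloop
endfacet
facet normal 0.715 0.379 0.587
outer loop
vertex 2.414 -0.319 -1.462
vertex 2.671 0.77 -2.478
vertex 2.081 0.791 -1.773
endloop
endfacet
facet normal 0.277 -0.925 0.260
outer loop
vertex 3.004 -0.34 -2.167
vertex 2.414 -0.319 -1.462
vertex 1.739 -1.011 -3.207
endloop
endfacet
facet normal 0.715 0.379 0.587
outer loop
vertex 3.004 -0.34 -2.167
vertex 2.671 0.77 -2.478
vertex 2.414 -0.319 -1.462
endloop
endfacet
facet normal -0.277 0.925 -0.260
outer loop
vertex 2.081 0.791 -1.773
vertex 2.671 0.77 -2.478
vertex 0.816 0.12 -2.813
endloop
endfacet
facet normal -0.715 -0.379 -0.587
outer loop
vertex 1.406 0.099 -3.518
vertex 1.739 -1.011 -3.207
vertex 0.816 0.12 -2.813
endloop
endfacet
facet normal -0.277 0.925 -0.260
outer loop
vertex 0.816 0.12 -2.813
vertex 2.671 0.77 -2.478
vertex 1.406 0.099 -3.518
endloop
endfacet
facet normal 0.642 -0.022 -0.766
outer loop
vertex 1.406 0.099 -3.518
vertex 3.004 -0.34 -2.167
vertex 1.739 -1.011 -3.207
endloop
endfacet
facet normal 0.642 -0.022 -0.766
outer loop
vertex 2.671 0.77 -2.478
vertex 3.004 -0.34 -2.167
vertex 1.406 0.099 -3.518
endloop
endfacet

endsolid


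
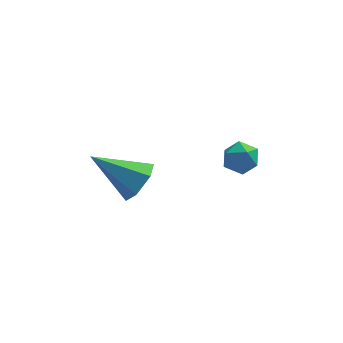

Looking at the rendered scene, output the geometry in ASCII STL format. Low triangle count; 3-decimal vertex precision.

solid 
facet normal -0.674 0.364 0.642
outer loop
vertex 0.233 -0.465 -0.028
vertex 0.275 -1.066 0.357
vertex 0.71 -0.517 0.502
endloop
endfacet
facet normal -0.290 0.891 0.349
outer loop
vertex 0.233 -0.465 -0.028
vertex 0.71 -0.517 0.502
vertex 0.896 -0.214 -0.118
endloop
endfacet
facet normal -0.373 0.856 -0.358
outer loop
vertex 0.233 -0.465 -0.028
vertex 0.896 -0.214 -0.118
vertex 0.576 -0.574 -0.646
endloop
endfacet
facet normal -0.808 0.308 -0.503
outer loop
vertex 0.233 -0.465 -0.028
vertex 0.576 -0.574 -0.646
vertex 0.192 -1.101 -0.352
endloop
endfacet
facet normal -0.993 0.005 0.116
outer loop
vertex 0.233 -0.465 -0.028
vertex 0.192 -1.101 -0.352
vertex 0.275 -1.066 0.357
endloop
endfacet
facet normal 0.397 0.772 0.496
outer loop
vertex 0.896 -0.214 -0.118
vertex 0.71 -0.517 0.502
vertex 1.348 -0.659 0.212
endloop
endfacet
facet normal -0.224 -0.079 0.971
outer loop
vertex 0.71 -0.517 0.502
vertex 0.275 -1.066 0.357
vertex 0.964 -1.186 0.506
endloop
endfacet
facet normal -0.739 -0.663 0.119
outer loop
vertex 0.275 -1.066 0.357
vertex 0.192 -1.101 -0.352
vertex 0.644 -1.546 -0.022
endloop
endfacet
facet normal -0.439 -0.172 -0.882
outer loop
vertex 0.192 -1.101 -0.352
vertex 0.576 -0.574 -0.646
vertex 0.83 -1.243 -0.642
endloop
endfacet
facet normal 0.265 0.715 -0.648
outer loop
vertex 0.576 -0.574 -0.646
vertex 0.896 -0.214 -0.118
vertex 1.265 -0.694 -0.497
endloop
endfacet
facet normal 0.808 -0.308 0.503
outer loop
vertex 1.307 -1.295 -0.112
vertex 1.348 -0.659 0.212
vertex 0.964 -1.186 0.506
endloop
endfacet
facet normal 0.373 -0.856 0.358
outer loop
vertex 1.307 -1.295 -0.112
vertex 0.964 -1.186 0.506
vertex 0.644 -1.546 -0.022
endloop
endfacet
facet normal 0.290 -0.891 -0.349
outer loop
vertex 1.307 -1.295 -0.112
vertex 0.644 -1.546 -0.022
vertex 0.83 -1.243 -0.642
endloop
endfacet
facet normal 0.674 -0.364 -0.642
outer loop
vertex 1.307 -1.295 -0.112
vertex 0.83 -1.243 -0.642
vertex 1.265 -0.694 -0.497
endloop
endfacet
facet normal 0.993 -0.005 -0.116
outer loop
vertex 1.307 -1.295 -0.112
vertex 1.265 -0.694 -0.497
vertex 1.348 -0.659 0.212
endloop
endfacet
facet normal 0.439 0.172 0.882
outer loop
vertex 0.964 -1.186 0.506
vertex 1.348 -0.659 0.212
vertex 0.71 -0.517 0.502
endloop
endfacet
facet normal -0.265 -0.715 0.648
outer loop
vertex 0.644 -1.546 -0.022
vertex 0.964 -1.186 0.506
vertex 0.275 -1.066 0.357
endloop
endfacet
facet normal -0.397 -0.772 -0.496
outer loop
vertex 0.83 -1.243 -0.642
vertex 0.644 -1.546 -0.022
vertex 0.192 -1.101 -0.352
endloop
endfacet
facet normal 0.224 0.079 -0.971
outer loop
vertex 1.265 -0.694 -0.497
vertex 0.83 -1.243 -0.642
vertex 0.576 -0.574 -0.646
endloop
endfacet
facet normal 0.739 0.663 -0.119
outer loop
vertex 1.348 -0.659 0.212
vertex 1.265 -0.694 -0.497
vertex 0.896 -0.214 -0.118
endloop
endfacet
facet normal 0.825 -0.186 -0.533
outer loop
vertex -2.235 -3.737 1.609
vertex -2.584 -3.38 0.945
vertex -2.138 -2.923 1.476
endloop
endfacet
facet normal 0.230 0.130 0.964
outer loop
vertex -2.235 -3.737 1.609
vertex -2.138 -2.923 1.476
vertex -4.176 -3.02 1.975
endloop
endfacet
facet normal 0.825 -0.186 -0.533
outer loop
vertex -2.138 -2.923 1.476
vertex -2.584 -3.38 0.945
vertex -2.486 -2.566 0.813
endloop
endfacet
facet normal 0.067 0.893 0.446
outer loop
vertex -2.138 -2.923 1.476
vertex -2.486 -2.566 0.813
vertex -4.176 -3.02 1.975
endloop
endfacet
facet normal 0.825 -0.186 -0.533
outer loop
vertex -2.486 -2.566 0.813
vertex -2.584 -3.38 0.945
vertex -2.932 -3.022 0.282
endloop
endfacet
facet normal -0.451 0.828 -0.332
outer loop
vertex -2.486 -2.566 0.813
vertex -2.932 -3.022 0.282
vertex -4.176 -3.02 1.975
endloop
endfacet
facet normal 0.825 -0.186 -0.533
outer loop
vertex -2.932 -3.022 0.282
vertex -2.584 -3.38 0.945
vertex -3.03 -3.836 0.414
endloop
endfacet
facet normal -0.806 0.001 -0.592
outer loop
vertex -2.932 -3.022 0.282
vertex -3.03 -3.836 0.414
vertex -4.176 -3.02 1.975
endloop
endfacet
facet normal 0.825 -0.186 -0.534
outer loop
vertex -3.03 -3.836 0.414
vertex -2.584 -3.38 0.945
vertex -2.681 -4.193 1.078
endloop
endfacet
facet normal -0.642 -0.763 -0.073
outer loop
vertex -3.03 -3.836 0.414
vertex -2.681 -4.193 1.078
vertex -4.176 -3.02 1.975
endloop
endfacet
facet normal 0.825 -0.186 -0.534
outer loop
vertex -2.681 -4.193 1.078
vertex -2.584 -3.38 0.945
vertex -2.235 -3.737 1.609
endloop
endfacet
facet normal -0.125 -0.698 0.705
outer loop
vertex -2.681 -4.193 1.078
vertex -2.235 -3.737 1.609
vertex -4.176 -3.02 1.975
endloop
endfacet

endsolid


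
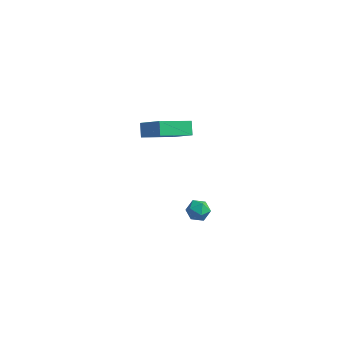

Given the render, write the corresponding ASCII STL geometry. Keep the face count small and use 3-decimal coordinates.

solid 
facet normal -0.553 -0.693 0.463
outer loop
vertex -0.595 1.519 4.632
vertex -1.734 1.848 3.763
vertex -0.338 0.943 4.077
endloop
endfacet
facet normal 0.775 -0.224 0.591
outer loop
vertex 0.834 2.412 3.097
vertex -0.595 1.519 4.632
vertex -0.338 0.943 4.077
endloop
endfacet
facet normal -0.553 -0.693 0.463
outer loop
vertex -0.338 0.943 4.077
vertex -1.734 1.848 3.763
vertex -1.477 1.272 3.208
endloop
endfacet
facet normal 0.306 -0.685 -0.661
outer loop
vertex -1.477 1.272 3.208
vertex 0.834 2.412 3.097
vertex -0.338 0.943 4.077
endloop
endfacet
facet normal -0.306 0.685 0.661
outer loop
vertex -0.595 1.519 4.632
vertex -0.562 3.317 2.783
vertex -1.734 1.848 3.763
endloop
endfacet
facet normal 0.775 -0.224 0.591
outer loop
vertex 0.577 2.988 3.652
vertex -0.595 1.519 4.632
vertex 0.834 2.412 3.097
endloop
endfacet
facet normal -0.306 0.685 0.661
outer loop
vertex 0.577 2.988 3.652
vertex -0.562 3.317 2.783
vertex -0.595 1.519 4.632
endloop
endfacet
facet normal -0.775 0.224 -0.591
outer loop
vertex -1.734 1.848 3.763
vertex -0.562 3.317 2.783
vertex -1.477 1.272 3.208
endloop
endfacet
facet normal 0.306 -0.685 -0.661
outer loop
vertex -0.305 2.741 2.228
vertex 0.834 2.412 3.097
vertex -1.477 1.272 3.208
endloop
endfacet
facet normal -0.775 0.224 -0.591
outer loop
vertex -1.477 1.272 3.208
vertex -0.562 3.317 2.783
vertex -0.305 2.741 2.228
endloop
endfacet
facet normal 0.553 0.693 -0.463
outer loop
vertex -0.305 2.741 2.228
vertex 0.577 2.988 3.652
vertex 0.834 2.412 3.097
endloop
endfacet
facet normal 0.553 0.693 -0.463
outer loop
vertex -0.562 3.317 2.783
vertex 0.577 2.988 3.652
vertex -0.305 2.741 2.228
endloop
endfacet
facet normal -0.327 -0.005 0.945
outer loop
vertex 0.796 2.635 -2.808
vertex 0.897 1.939 -2.777
vertex 1.416 2.379 -2.595
endloop
endfacet
facet normal -0.015 0.618 0.786
outer loop
vertex 0.796 2.635 -2.808
vertex 1.416 2.379 -2.595
vertex 1.394 2.932 -3.03
endloop
endfacet
facet normal -0.362 0.903 0.232
outer loop
vertex 0.796 2.635 -2.808
vertex 1.394 2.932 -3.03
vertex 0.861 2.834 -3.481
endloop
endfacet
facet normal -0.888 0.457 0.049
outer loop
vertex 0.796 2.635 -2.808
vertex 0.861 2.834 -3.481
vertex 0.554 2.22 -3.324
endloop
endfacet
facet normal -0.866 -0.104 0.490
outer loop
vertex 0.796 2.635 -2.808
vertex 0.554 2.22 -3.324
vertex 0.897 1.939 -2.777
endloop
endfacet
facet normal 0.655 0.483 0.581
outer loop
vertex 1.394 2.932 -3.03
vertex 1.416 2.379 -2.595
vertex 1.866 2.42 -3.136
endloop
endfacet
facet normal 0.150 -0.524 0.838
outer loop
vertex 1.416 2.379 -2.595
vertex 0.897 1.939 -2.777
vertex 1.559 1.806 -2.979
endloop
endfacet
facet normal -0.721 -0.686 0.100
outer loop
vertex 0.897 1.939 -2.777
vertex 0.554 2.22 -3.324
vertex 1.026 1.708 -3.43
endloop
endfacet
facet normal -0.758 0.222 -0.614
outer loop
vertex 0.554 2.22 -3.324
vertex 0.861 2.834 -3.481
vertex 1.004 2.261 -3.865
endloop
endfacet
facet normal 0.093 0.944 -0.316
outer loop
vertex 0.861 2.834 -3.481
vertex 1.394 2.932 -3.03
vertex 1.523 2.701 -3.683
endloop
endfacet
facet normal 0.888 -0.457 -0.049
outer loop
vertex 1.624 2.005 -3.652
vertex 1.866 2.42 -3.136
vertex 1.559 1.806 -2.979
endloop
endfacet
facet normal 0.362 -0.903 -0.232
outer loop
vertex 1.624 2.005 -3.652
vertex 1.559 1.806 -2.979
vertex 1.026 1.708 -3.43
endloop
endfacet
facet normal 0.015 -0.618 -0.786
outer loop
vertex 1.624 2.005 -3.652
vertex 1.026 1.708 -3.43
vertex 1.004 2.261 -3.865
endloop
endfacet
facet normal 0.327 0.005 -0.945
outer loop
vertex 1.624 2.005 -3.652
vertex 1.004 2.261 -3.865
vertex 1.523 2.701 -3.683
endloop
endfacet
facet normal 0.866 0.104 -0.490
outer loop
vertex 1.624 2.005 -3.652
vertex 1.523 2.701 -3.683
vertex 1.866 2.42 -3.136
endloop
endfacet
facet normal 0.758 -0.222 0.614
outer loop
vertex 1.559 1.806 -2.979
vertex 1.866 2.42 -3.136
vertex 1.416 2.379 -2.595
endloop
endfacet
facet normal -0.093 -0.944 0.316
outer loop
vertex 1.026 1.708 -3.43
vertex 1.559 1.806 -2.979
vertex 0.897 1.939 -2.777
endloop
endfacet
facet normal -0.655 -0.483 -0.581
outer loop
vertex 1.004 2.261 -3.865
vertex 1.026 1.708 -3.43
vertex 0.554 2.22 -3.324
endloop
endfacet
facet normal -0.150 0.524 -0.838
outer loop
vertex 1.523 2.701 -3.683
vertex 1.004 2.261 -3.865
vertex 0.861 2.834 -3.481
endloop
endfacet
facet normal 0.721 0.686 -0.100
outer loop
vertex 1.866 2.42 -3.136
vertex 1.523 2.701 -3.683
vertex 1.394 2.932 -3.03
endloop
endfacet

endsolid


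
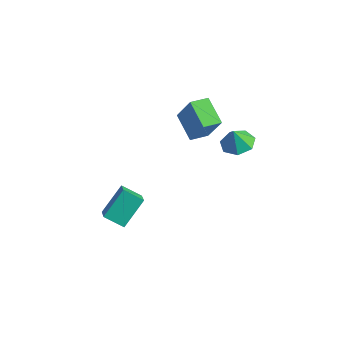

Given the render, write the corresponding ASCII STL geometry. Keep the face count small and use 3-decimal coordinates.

solid 
facet normal 0.056 0.243 -0.968
outer loop
vertex 3.413 1.379 0.111
vertex 2.734 2.086 0.249
vertex 3.719 2.154 0.323
endloop
endfacet
facet normal 0.715 -0.433 0.549
outer loop
vertex 3.413 1.379 0.111
vertex 3.719 2.154 0.323
vertex 2.666 1.794 1.411
endloop
endfacet
facet normal 0.056 0.244 -0.968
outer loop
vertex 3.719 2.154 0.323
vertex 2.734 2.086 0.249
vertex 3.282 2.877 0.48
endloop
endfacet
facet normal 0.656 0.241 0.715
outer loop
vertex 3.719 2.154 0.323
vertex 3.282 2.877 0.48
vertex 2.666 1.794 1.411
endloop
endfacet
facet normal 0.056 0.244 -0.968
outer loop
vertex 3.282 2.877 0.48
vertex 2.734 2.086 0.249
vertex 2.433 3.005 0.463
endloop
endfacet
facet normal 0.078 0.624 0.778
outer loop
vertex 3.282 2.877 0.48
vertex 2.433 3.005 0.463
vertex 2.666 1.794 1.411
endloop
endfacet
facet normal 0.057 0.244 -0.968
outer loop
vertex 2.433 3.005 0.463
vertex 2.734 2.086 0.249
vertex 1.81 2.441 0.284
endloop
endfacet
facet normal -0.585 0.427 0.689
outer loop
vertex 2.433 3.005 0.463
vertex 1.81 2.441 0.284
vertex 2.666 1.794 1.411
endloop
endfacet
facet normal 0.057 0.243 -0.968
outer loop
vertex 1.81 2.441 0.284
vertex 2.734 2.086 0.249
vertex 1.883 1.61 0.08
endloop
endfacet
facet normal -0.832 -0.200 0.517
outer loop
vertex 1.81 2.441 0.284
vertex 1.883 1.61 0.08
vertex 2.666 1.794 1.411
endloop
endfacet
facet normal 0.056 0.244 -0.968
outer loop
vertex 1.883 1.61 0.08
vertex 2.734 2.086 0.249
vertex 2.596 1.137 0.002
endloop
endfacet
facet normal -0.479 -0.786 0.390
outer loop
vertex 1.883 1.61 0.08
vertex 2.596 1.137 0.002
vertex 2.666 1.794 1.411
endloop
endfacet
facet normal 0.057 0.244 -0.968
outer loop
vertex 2.596 1.137 0.002
vertex 2.734 2.086 0.249
vertex 3.413 1.379 0.111
endloop
endfacet
facet normal 0.210 -0.890 0.405
outer loop
vertex 2.596 1.137 0.002
vertex 3.413 1.379 0.111
vertex 2.666 1.794 1.411
endloop
endfacet
facet normal -0.843 0.287 0.455
outer loop
vertex -1.835 3.112 0.078
vertex -1.544 4.252 -0.102
vertex -2.836 3.079 -1.757
endloop
endfacet
facet normal -0.245 -0.958 0.151
outer loop
vertex -1.276 2.548 -2.598
vertex -1.835 3.112 0.078
vertex -2.836 3.079 -1.757
endloop
endfacet
facet normal -0.843 0.287 0.455
outer loop
vertex -2.836 3.079 -1.757
vertex -1.544 4.252 -0.102
vertex -2.545 4.219 -1.936
endloop
endfacet
facet normal -0.479 -0.016 -0.878
outer loop
vertex -2.545 4.219 -1.936
vertex -1.276 2.548 -2.598
vertex -2.836 3.079 -1.757
endloop
endfacet
facet normal 0.479 0.016 0.878
outer loop
vertex -1.835 3.112 0.078
vertex 0.016 3.721 -0.943
vertex -1.544 4.252 -0.102
endloop
endfacet
facet normal -0.245 -0.958 0.151
outer loop
vertex -0.275 2.581 -0.764
vertex -1.835 3.112 0.078
vertex -1.276 2.548 -2.598
endloop
endfacet
facet normal 0.479 0.016 0.878
outer loop
vertex -0.275 2.581 -0.764
vertex 0.016 3.721 -0.943
vertex -1.835 3.112 0.078
endloop
endfacet
facet normal 0.245 0.958 -0.151
outer loop
vertex -1.544 4.252 -0.102
vertex 0.016 3.721 -0.943
vertex -2.545 4.219 -1.936
endloop
endfacet
facet normal -0.479 -0.016 -0.878
outer loop
vertex -0.985 3.688 -2.778
vertex -1.276 2.548 -2.598
vertex -2.545 4.219 -1.936
endloop
endfacet
facet normal 0.245 0.958 -0.151
outer loop
vertex -2.545 4.219 -1.936
vertex 0.016 3.721 -0.943
vertex -0.985 3.688 -2.778
endloop
endfacet
facet normal 0.843 -0.287 -0.455
outer loop
vertex -0.985 3.688 -2.778
vertex -0.275 2.581 -0.764
vertex -1.276 2.548 -2.598
endloop
endfacet
facet normal 0.843 -0.287 -0.455
outer loop
vertex 0.016 3.721 -0.943
vertex -0.275 2.581 -0.764
vertex -0.985 3.688 -2.778
endloop
endfacet
facet normal -0.754 -0.440 0.487
outer loop
vertex -0.483 -3.323 -2.42
vertex -1.389 -2.619 -3.186
vertex -0.492 -4.793 -3.761
endloop
endfacet
facet normal 0.656 -0.511 0.555
outer loop
vertex 0.489 -4.221 -4.394
vertex -0.483 -3.323 -2.42
vertex -0.492 -4.793 -3.761
endloop
endfacet
facet normal -0.754 -0.440 0.487
outer loop
vertex -0.492 -4.793 -3.761
vertex -1.389 -2.619 -3.186
vertex -1.398 -4.089 -4.527
endloop
endfacet
facet normal -0.004 -0.739 -0.674
outer loop
vertex -1.398 -4.089 -4.527
vertex 0.489 -4.221 -4.394
vertex -0.492 -4.793 -3.761
endloop
endfacet
facet normal 0.004 0.739 0.674
outer loop
vertex -0.483 -3.323 -2.42
vertex -0.408 -2.047 -3.819
vertex -1.389 -2.619 -3.186
endloop
endfacet
facet normal 0.656 -0.511 0.555
outer loop
vertex 0.498 -2.751 -3.053
vertex -0.483 -3.323 -2.42
vertex 0.489 -4.221 -4.394
endloop
endfacet
facet normal 0.004 0.739 0.674
outer loop
vertex 0.498 -2.751 -3.053
vertex -0.408 -2.047 -3.819
vertex -0.483 -3.323 -2.42
endloop
endfacet
facet normal -0.656 0.511 -0.555
outer loop
vertex -1.389 -2.619 -3.186
vertex -0.408 -2.047 -3.819
vertex -1.398 -4.089 -4.527
endloop
endfacet
facet normal -0.004 -0.739 -0.674
outer loop
vertex -0.417 -3.517 -5.16
vertex 0.489 -4.221 -4.394
vertex -1.398 -4.089 -4.527
endloop
endfacet
facet normal -0.656 0.511 -0.555
outer loop
vertex -1.398 -4.089 -4.527
vertex -0.408 -2.047 -3.819
vertex -0.417 -3.517 -5.16
endloop
endfacet
facet normal 0.754 0.440 -0.487
outer loop
vertex -0.417 -3.517 -5.16
vertex 0.498 -2.751 -3.053
vertex 0.489 -4.221 -4.394
endloop
endfacet
facet normal 0.754 0.440 -0.487
outer loop
vertex -0.408 -2.047 -3.819
vertex 0.498 -2.751 -3.053
vertex -0.417 -3.517 -5.16
endloop
endfacet

endsolid


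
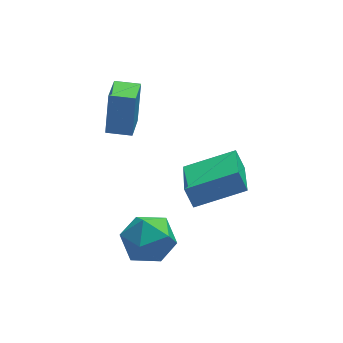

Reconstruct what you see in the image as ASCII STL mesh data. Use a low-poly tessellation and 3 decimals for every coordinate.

solid 
facet normal -0.931 0.364 0.034
outer loop
vertex -3.279 0.651 4.509
vertex -2.843 1.8 4.152
vertex -3.519 0.199 2.762
endloop
endfacet
facet normal -0.339 -0.898 0.279
outer loop
vertex -2.597 -0.16 2.728
vertex -3.279 0.651 4.509
vertex -3.519 0.199 2.762
endloop
endfacet
facet normal -0.931 0.364 0.034
outer loop
vertex -3.519 0.199 2.762
vertex -2.843 1.8 4.152
vertex -3.083 1.349 2.405
endloop
endfacet
facet normal -0.132 -0.248 -0.960
outer loop
vertex -3.083 1.349 2.405
vertex -2.597 -0.16 2.728
vertex -3.519 0.199 2.762
endloop
endfacet
facet normal 0.132 0.248 0.960
outer loop
vertex -3.279 0.651 4.509
vertex -1.921 1.441 4.118
vertex -2.843 1.8 4.152
endloop
endfacet
facet normal -0.340 -0.898 0.279
outer loop
vertex -2.357 0.291 4.475
vertex -3.279 0.651 4.509
vertex -2.597 -0.16 2.728
endloop
endfacet
facet normal 0.132 0.248 0.960
outer loop
vertex -2.357 0.291 4.475
vertex -1.921 1.441 4.118
vertex -3.279 0.651 4.509
endloop
endfacet
facet normal 0.340 0.898 -0.279
outer loop
vertex -2.843 1.8 4.152
vertex -1.921 1.441 4.118
vertex -3.083 1.349 2.405
endloop
endfacet
facet normal -0.132 -0.248 -0.960
outer loop
vertex -2.161 0.989 2.371
vertex -2.597 -0.16 2.728
vertex -3.083 1.349 2.405
endloop
endfacet
facet normal 0.340 0.898 -0.279
outer loop
vertex -3.083 1.349 2.405
vertex -1.921 1.441 4.118
vertex -2.161 0.989 2.371
endloop
endfacet
facet normal 0.931 -0.364 -0.034
outer loop
vertex -2.161 0.989 2.371
vertex -2.357 0.291 4.475
vertex -2.597 -0.16 2.728
endloop
endfacet
facet normal 0.931 -0.363 -0.034
outer loop
vertex -1.921 1.441 4.118
vertex -2.357 0.291 4.475
vertex -2.161 0.989 2.371
endloop
endfacet
facet normal -0.938 0.084 -0.337
outer loop
vertex -3.316 -2.694 -0.967
vertex -3.471 -3.797 -0.811
vertex -3.704 -3.073 0.018
endloop
endfacet
facet normal -0.725 0.688 -0.021
outer loop
vertex -3.316 -2.694 -0.967
vertex -3.704 -3.073 0.018
vertex -2.93 -2.258 -0.004
endloop
endfacet
facet normal -0.143 0.922 -0.360
outer loop
vertex -3.316 -2.694 -0.967
vertex -2.93 -2.258 -0.004
vertex -2.218 -2.477 -0.848
endloop
endfacet
facet normal 0.005 0.463 -0.887
outer loop
vertex -3.316 -2.694 -0.967
vertex -2.218 -2.477 -0.848
vertex -2.553 -3.428 -1.346
endloop
endfacet
facet normal -0.486 -0.055 -0.872
outer loop
vertex -3.316 -2.694 -0.967
vertex -2.553 -3.428 -1.346
vertex -3.471 -3.797 -0.811
endloop
endfacet
facet normal -0.541 0.532 0.651
outer loop
vertex -2.93 -2.258 -0.004
vertex -3.704 -3.073 0.018
vertex -2.847 -3.092 0.746
endloop
endfacet
facet normal -0.885 -0.444 0.139
outer loop
vertex -3.704 -3.073 0.018
vertex -3.471 -3.797 -0.811
vertex -3.182 -4.043 0.248
endloop
endfacet
facet normal -0.155 -0.669 -0.727
outer loop
vertex -3.471 -3.797 -0.811
vertex -2.553 -3.428 -1.346
vertex -2.47 -4.262 -0.596
endloop
endfacet
facet normal 0.640 0.167 -0.750
outer loop
vertex -2.553 -3.428 -1.346
vertex -2.218 -2.477 -0.848
vertex -1.696 -3.447 -0.618
endloop
endfacet
facet normal 0.401 0.910 0.102
outer loop
vertex -2.218 -2.477 -0.848
vertex -2.93 -2.258 -0.004
vertex -1.929 -2.723 0.211
endloop
endfacet
facet normal -0.005 -0.463 0.887
outer loop
vertex -2.084 -3.826 0.367
vertex -2.847 -3.092 0.746
vertex -3.182 -4.043 0.248
endloop
endfacet
facet normal 0.143 -0.922 0.360
outer loop
vertex -2.084 -3.826 0.367
vertex -3.182 -4.043 0.248
vertex -2.47 -4.262 -0.596
endloop
endfacet
facet normal 0.725 -0.688 0.021
outer loop
vertex -2.084 -3.826 0.367
vertex -2.47 -4.262 -0.596
vertex -1.696 -3.447 -0.618
endloop
endfacet
facet normal 0.938 -0.084 0.337
outer loop
vertex -2.084 -3.826 0.367
vertex -1.696 -3.447 -0.618
vertex -1.929 -2.723 0.211
endloop
endfacet
facet normal 0.486 0.055 0.872
outer loop
vertex -2.084 -3.826 0.367
vertex -1.929 -2.723 0.211
vertex -2.847 -3.092 0.746
endloop
endfacet
facet normal -0.640 -0.167 0.750
outer loop
vertex -3.182 -4.043 0.248
vertex -2.847 -3.092 0.746
vertex -3.704 -3.073 0.018
endloop
endfacet
facet normal -0.401 -0.910 -0.102
outer loop
vertex -2.47 -4.262 -0.596
vertex -3.182 -4.043 0.248
vertex -3.471 -3.797 -0.811
endloop
endfacet
facet normal 0.541 -0.532 -0.651
outer loop
vertex -1.696 -3.447 -0.618
vertex -2.47 -4.262 -0.596
vertex -2.553 -3.428 -1.346
endloop
endfacet
facet normal 0.885 0.444 -0.139
outer loop
vertex -1.929 -2.723 0.211
vertex -1.696 -3.447 -0.618
vertex -2.218 -2.477 -0.848
endloop
endfacet
facet normal 0.155 0.669 0.727
outer loop
vertex -2.847 -3.092 0.746
vertex -1.929 -2.723 0.211
vertex -2.93 -2.258 -0.004
endloop
endfacet
facet normal -0.278 0.434 0.857
outer loop
vertex 0.59 -3.124 2.856
vertex 1.013 -1.173 2.005
vertex -1.338 -3.005 2.169
endloop
endfacet
facet normal -0.195 -0.899 0.392
outer loop
vertex -1.093 -3.387 1.415
vertex 0.59 -3.124 2.856
vertex -1.338 -3.005 2.169
endloop
endfacet
facet normal -0.279 0.434 0.857
outer loop
vertex -1.338 -3.005 2.169
vertex 1.013 -1.173 2.005
vertex -0.914 -1.054 1.318
endloop
endfacet
facet normal -0.940 0.058 -0.335
outer loop
vertex -0.914 -1.054 1.318
vertex -1.093 -3.387 1.415
vertex -1.338 -3.005 2.169
endloop
endfacet
facet normal 0.940 -0.058 0.335
outer loop
vertex 0.59 -3.124 2.856
vertex 1.258 -1.555 1.251
vertex 1.013 -1.173 2.005
endloop
endfacet
facet normal -0.195 -0.899 0.392
outer loop
vertex 0.834 -3.506 2.102
vertex 0.59 -3.124 2.856
vertex -1.093 -3.387 1.415
endloop
endfacet
facet normal 0.941 -0.059 0.334
outer loop
vertex 0.834 -3.506 2.102
vertex 1.258 -1.555 1.251
vertex 0.59 -3.124 2.856
endloop
endfacet
facet normal 0.195 0.899 -0.392
outer loop
vertex 1.013 -1.173 2.005
vertex 1.258 -1.555 1.251
vertex -0.914 -1.054 1.318
endloop
endfacet
facet normal -0.941 0.058 -0.334
outer loop
vertex -0.67 -1.436 0.564
vertex -1.093 -3.387 1.415
vertex -0.914 -1.054 1.318
endloop
endfacet
facet normal 0.195 0.899 -0.392
outer loop
vertex -0.914 -1.054 1.318
vertex 1.258 -1.555 1.251
vertex -0.67 -1.436 0.564
endloop
endfacet
facet normal 0.279 -0.434 -0.857
outer loop
vertex -0.67 -1.436 0.564
vertex 0.834 -3.506 2.102
vertex -1.093 -3.387 1.415
endloop
endfacet
facet normal 0.278 -0.434 -0.857
outer loop
vertex 1.258 -1.555 1.251
vertex 0.834 -3.506 2.102
vertex -0.67 -1.436 0.564
endloop
endfacet

endsolid


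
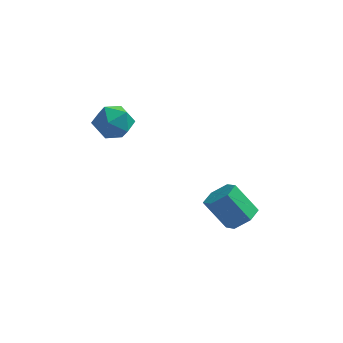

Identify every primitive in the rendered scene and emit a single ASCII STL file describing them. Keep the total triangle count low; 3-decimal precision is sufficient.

solid 
facet normal 0.615 -0.096 -0.783
outer loop
vertex 3.057 -0.81 -3.912
vertex 2.442 -1.047 -4.366
vertex 2.627 -0.27 -4.316
endloop
endfacet
facet normal 0.576 0.731 0.364
outer loop
vertex 3.057 -0.81 -3.912
vertex 2.627 -0.27 -4.316
vertex 2.072 -0.657 -2.66
endloop
endfacet
facet normal 0.576 0.731 0.364
outer loop
vertex 2.072 -0.657 -2.66
vertex 2.627 -0.27 -4.316
vertex 1.642 -0.117 -3.064
endloop
endfacet
facet normal -0.615 0.095 0.782
outer loop
vertex 2.072 -0.657 -2.66
vertex 1.642 -0.117 -3.064
vertex 1.458 -0.893 -3.114
endloop
endfacet
facet normal 0.615 -0.096 -0.783
outer loop
vertex 2.627 -0.27 -4.316
vertex 2.442 -1.047 -4.366
vertex 2.012 -0.507 -4.77
endloop
endfacet
facet normal -0.177 0.950 -0.256
outer loop
vertex 2.627 -0.27 -4.316
vertex 2.012 -0.507 -4.77
vertex 1.642 -0.117 -3.064
endloop
endfacet
facet normal -0.176 0.951 -0.256
outer loop
vertex 1.642 -0.117 -3.064
vertex 2.012 -0.507 -4.77
vertex 1.028 -0.353 -3.519
endloop
endfacet
facet normal -0.616 0.096 0.782
outer loop
vertex 1.642 -0.117 -3.064
vertex 1.028 -0.353 -3.519
vertex 1.458 -0.893 -3.114
endloop
endfacet
facet normal 0.615 -0.095 -0.782
outer loop
vertex 2.012 -0.507 -4.77
vertex 2.442 -1.047 -4.366
vertex 1.828 -1.283 -4.82
endloop
endfacet
facet normal -0.754 0.219 -0.620
outer loop
vertex 2.012 -0.507 -4.77
vertex 1.828 -1.283 -4.82
vertex 1.028 -0.353 -3.519
endloop
endfacet
facet normal -0.754 0.219 -0.620
outer loop
vertex 1.028 -0.353 -3.519
vertex 1.828 -1.283 -4.82
vertex 0.843 -1.13 -3.568
endloop
endfacet
facet normal -0.615 0.097 0.782
outer loop
vertex 1.028 -0.353 -3.519
vertex 0.843 -1.13 -3.568
vertex 1.458 -0.893 -3.114
endloop
endfacet
facet normal 0.615 -0.095 -0.782
outer loop
vertex 1.828 -1.283 -4.82
vertex 2.442 -1.047 -4.366
vertex 2.258 -1.823 -4.416
endloop
endfacet
facet normal -0.576 -0.731 -0.364
outer loop
vertex 1.828 -1.283 -4.82
vertex 2.258 -1.823 -4.416
vertex 0.843 -1.13 -3.568
endloop
endfacet
facet normal -0.576 -0.731 -0.364
outer loop
vertex 0.843 -1.13 -3.568
vertex 2.258 -1.823 -4.416
vertex 1.273 -1.67 -3.164
endloop
endfacet
facet normal -0.615 0.096 0.783
outer loop
vertex 0.843 -1.13 -3.568
vertex 1.273 -1.67 -3.164
vertex 1.458 -0.893 -3.114
endloop
endfacet
facet normal 0.616 -0.096 -0.782
outer loop
vertex 2.258 -1.823 -4.416
vertex 2.442 -1.047 -4.366
vertex 2.872 -1.587 -3.961
endloop
endfacet
facet normal 0.176 -0.951 0.255
outer loop
vertex 2.258 -1.823 -4.416
vertex 2.872 -1.587 -3.961
vertex 1.273 -1.67 -3.164
endloop
endfacet
facet normal 0.177 -0.950 0.256
outer loop
vertex 1.273 -1.67 -3.164
vertex 2.872 -1.587 -3.961
vertex 1.888 -1.433 -2.71
endloop
endfacet
facet normal -0.615 0.096 0.783
outer loop
vertex 1.273 -1.67 -3.164
vertex 1.888 -1.433 -2.71
vertex 1.458 -0.893 -3.114
endloop
endfacet
facet normal 0.615 -0.097 -0.782
outer loop
vertex 2.872 -1.587 -3.961
vertex 2.442 -1.047 -4.366
vertex 3.057 -0.81 -3.912
endloop
endfacet
facet normal 0.754 -0.219 0.620
outer loop
vertex 2.872 -1.587 -3.961
vertex 3.057 -0.81 -3.912
vertex 1.888 -1.433 -2.71
endloop
endfacet
facet normal 0.754 -0.219 0.620
outer loop
vertex 1.888 -1.433 -2.71
vertex 3.057 -0.81 -3.912
vertex 2.072 -0.657 -2.66
endloop
endfacet
facet normal -0.615 0.095 0.782
outer loop
vertex 1.888 -1.433 -2.71
vertex 2.072 -0.657 -2.66
vertex 1.458 -0.893 -3.114
endloop
endfacet
facet normal -0.260 0.965 0.047
outer loop
vertex -2.83 -0.203 0.179
vertex -3.547 -0.424 0.756
vertex -2.698 -0.213 1.116
endloop
endfacet
facet normal 0.445 0.894 -0.053
outer loop
vertex -2.83 -0.203 0.179
vertex -2.698 -0.213 1.116
vertex -2.039 -0.575 0.542
endloop
endfacet
facet normal 0.546 0.524 -0.654
outer loop
vertex -2.83 -0.203 0.179
vertex -2.039 -0.575 0.542
vertex -2.481 -1.008 -0.174
endloop
endfacet
facet normal -0.095 0.365 -0.926
outer loop
vertex -2.83 -0.203 0.179
vertex -2.481 -1.008 -0.174
vertex -3.413 -0.915 -0.042
endloop
endfacet
facet normal -0.593 0.638 -0.492
outer loop
vertex -2.83 -0.203 0.179
vertex -3.413 -0.915 -0.042
vertex -3.547 -0.424 0.756
endloop
endfacet
facet normal 0.707 0.511 0.489
outer loop
vertex -2.039 -0.575 0.542
vertex -2.698 -0.213 1.116
vertex -2.267 -1.025 1.342
endloop
endfacet
facet normal -0.431 0.625 0.651
outer loop
vertex -2.698 -0.213 1.116
vertex -3.547 -0.424 0.756
vertex -3.199 -0.932 1.474
endloop
endfacet
facet normal -0.970 0.096 -0.222
outer loop
vertex -3.547 -0.424 0.756
vertex -3.413 -0.915 -0.042
vertex -3.641 -1.365 0.758
endloop
endfacet
facet normal -0.165 -0.345 -0.924
outer loop
vertex -3.413 -0.915 -0.042
vertex -2.481 -1.008 -0.174
vertex -2.982 -1.727 0.184
endloop
endfacet
facet normal 0.871 -0.088 -0.484
outer loop
vertex -2.481 -1.008 -0.174
vertex -2.039 -0.575 0.542
vertex -2.133 -1.516 0.544
endloop
endfacet
facet normal 0.095 -0.365 0.926
outer loop
vertex -2.85 -1.737 1.121
vertex -2.267 -1.025 1.342
vertex -3.199 -0.932 1.474
endloop
endfacet
facet normal -0.546 -0.524 0.654
outer loop
vertex -2.85 -1.737 1.121
vertex -3.199 -0.932 1.474
vertex -3.641 -1.365 0.758
endloop
endfacet
facet normal -0.445 -0.894 0.053
outer loop
vertex -2.85 -1.737 1.121
vertex -3.641 -1.365 0.758
vertex -2.982 -1.727 0.184
endloop
endfacet
facet normal 0.260 -0.965 -0.047
outer loop
vertex -2.85 -1.737 1.121
vertex -2.982 -1.727 0.184
vertex -2.133 -1.516 0.544
endloop
endfacet
facet normal 0.593 -0.638 0.492
outer loop
vertex -2.85 -1.737 1.121
vertex -2.133 -1.516 0.544
vertex -2.267 -1.025 1.342
endloop
endfacet
facet normal 0.165 0.345 0.924
outer loop
vertex -3.199 -0.932 1.474
vertex -2.267 -1.025 1.342
vertex -2.698 -0.213 1.116
endloop
endfacet
facet normal -0.871 0.088 0.484
outer loop
vertex -3.641 -1.365 0.758
vertex -3.199 -0.932 1.474
vertex -3.547 -0.424 0.756
endloop
endfacet
facet normal -0.707 -0.511 -0.489
outer loop
vertex -2.982 -1.727 0.184
vertex -3.641 -1.365 0.758
vertex -3.413 -0.915 -0.042
endloop
endfacet
facet normal 0.431 -0.625 -0.651
outer loop
vertex -2.133 -1.516 0.544
vertex -2.982 -1.727 0.184
vertex -2.481 -1.008 -0.174
endloop
endfacet
facet normal 0.970 -0.096 0.222
outer loop
vertex -2.267 -1.025 1.342
vertex -2.133 -1.516 0.544
vertex -2.039 -0.575 0.542
endloop
endfacet

endsolid


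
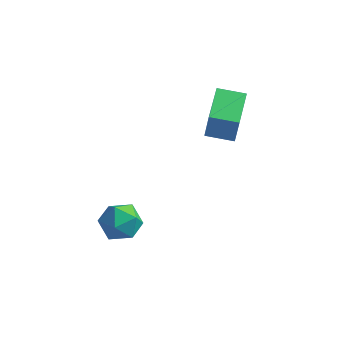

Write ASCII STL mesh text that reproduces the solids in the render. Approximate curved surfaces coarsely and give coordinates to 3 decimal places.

solid 
facet normal -0.960 -0.244 0.138
outer loop
vertex 1.241 -0.424 4.011
vertex 0.766 1.619 4.314
vertex 0.962 -0.248 2.384
endloop
endfacet
facet normal 0.225 -0.964 -0.143
outer loop
vertex 2.334 0.101 2.186
vertex 1.241 -0.424 4.011
vertex 0.962 -0.248 2.384
endloop
endfacet
facet normal -0.960 -0.244 0.139
outer loop
vertex 0.962 -0.248 2.384
vertex 0.766 1.619 4.314
vertex 0.486 1.795 2.687
endloop
endfacet
facet normal -0.168 0.106 -0.980
outer loop
vertex 0.486 1.795 2.687
vertex 2.334 0.101 2.186
vertex 0.962 -0.248 2.384
endloop
endfacet
facet normal 0.168 -0.106 0.980
outer loop
vertex 1.241 -0.424 4.011
vertex 2.138 1.968 4.116
vertex 0.766 1.619 4.314
endloop
endfacet
facet normal 0.224 -0.964 -0.143
outer loop
vertex 2.614 -0.075 3.813
vertex 1.241 -0.424 4.011
vertex 2.334 0.101 2.186
endloop
endfacet
facet normal 0.168 -0.106 0.980
outer loop
vertex 2.614 -0.075 3.813
vertex 2.138 1.968 4.116
vertex 1.241 -0.424 4.011
endloop
endfacet
facet normal -0.225 0.964 0.143
outer loop
vertex 0.766 1.619 4.314
vertex 2.138 1.968 4.116
vertex 0.486 1.795 2.687
endloop
endfacet
facet normal -0.168 0.106 -0.980
outer loop
vertex 1.859 2.144 2.489
vertex 2.334 0.101 2.186
vertex 0.486 1.795 2.687
endloop
endfacet
facet normal -0.224 0.964 0.143
outer loop
vertex 0.486 1.795 2.687
vertex 2.138 1.968 4.116
vertex 1.859 2.144 2.489
endloop
endfacet
facet normal 0.960 0.244 -0.139
outer loop
vertex 1.859 2.144 2.489
vertex 2.614 -0.075 3.813
vertex 2.334 0.101 2.186
endloop
endfacet
facet normal 0.960 0.244 -0.138
outer loop
vertex 2.138 1.968 4.116
vertex 2.614 -0.075 3.813
vertex 1.859 2.144 2.489
endloop
endfacet
facet normal 0.292 0.317 0.902
outer loop
vertex -1.664 -2.609 -1.842
vertex -2.111 -3.563 -1.362
vertex -1.011 -3.556 -1.72
endloop
endfacet
facet normal 0.732 0.556 0.394
outer loop
vertex -1.664 -2.609 -1.842
vertex -1.011 -3.556 -1.72
vertex -0.956 -2.937 -2.695
endloop
endfacet
facet normal 0.346 0.935 -0.072
outer loop
vertex -1.664 -2.609 -1.842
vertex -0.956 -2.937 -2.695
vertex -2.022 -2.561 -2.94
endloop
endfacet
facet normal -0.332 0.931 0.149
outer loop
vertex -1.664 -2.609 -1.842
vertex -2.022 -2.561 -2.94
vertex -2.736 -2.947 -2.117
endloop
endfacet
facet normal -0.366 0.549 0.751
outer loop
vertex -1.664 -2.609 -1.842
vertex -2.736 -2.947 -2.117
vertex -2.111 -3.563 -1.362
endloop
endfacet
facet normal 0.999 -0.009 0.051
outer loop
vertex -0.956 -2.937 -2.695
vertex -1.011 -3.556 -1.72
vertex -0.964 -4.093 -2.743
endloop
endfacet
facet normal 0.286 -0.396 0.872
outer loop
vertex -1.011 -3.556 -1.72
vertex -2.111 -3.563 -1.362
vertex -1.678 -4.479 -1.92
endloop
endfacet
facet normal -0.778 -0.021 0.627
outer loop
vertex -2.111 -3.563 -1.362
vertex -2.736 -2.947 -2.117
vertex -2.744 -4.103 -2.165
endloop
endfacet
facet normal -0.723 0.598 -0.347
outer loop
vertex -2.736 -2.947 -2.117
vertex -2.022 -2.561 -2.94
vertex -2.689 -3.484 -3.14
endloop
endfacet
facet normal 0.375 0.605 -0.702
outer loop
vertex -2.022 -2.561 -2.94
vertex -0.956 -2.937 -2.695
vertex -1.589 -3.477 -3.498
endloop
endfacet
facet normal 0.332 -0.931 -0.149
outer loop
vertex -2.036 -4.431 -3.018
vertex -0.964 -4.093 -2.743
vertex -1.678 -4.479 -1.92
endloop
endfacet
facet normal -0.346 -0.935 0.072
outer loop
vertex -2.036 -4.431 -3.018
vertex -1.678 -4.479 -1.92
vertex -2.744 -4.103 -2.165
endloop
endfacet
facet normal -0.732 -0.556 -0.394
outer loop
vertex -2.036 -4.431 -3.018
vertex -2.744 -4.103 -2.165
vertex -2.689 -3.484 -3.14
endloop
endfacet
facet normal -0.292 -0.317 -0.902
outer loop
vertex -2.036 -4.431 -3.018
vertex -2.689 -3.484 -3.14
vertex -1.589 -3.477 -3.498
endloop
endfacet
facet normal 0.366 -0.549 -0.751
outer loop
vertex -2.036 -4.431 -3.018
vertex -1.589 -3.477 -3.498
vertex -0.964 -4.093 -2.743
endloop
endfacet
facet normal 0.723 -0.598 0.347
outer loop
vertex -1.678 -4.479 -1.92
vertex -0.964 -4.093 -2.743
vertex -1.011 -3.556 -1.72
endloop
endfacet
facet normal -0.375 -0.605 0.702
outer loop
vertex -2.744 -4.103 -2.165
vertex -1.678 -4.479 -1.92
vertex -2.111 -3.563 -1.362
endloop
endfacet
facet normal -0.999 0.009 -0.051
outer loop
vertex -2.689 -3.484 -3.14
vertex -2.744 -4.103 -2.165
vertex -2.736 -2.947 -2.117
endloop
endfacet
facet normal -0.286 0.396 -0.872
outer loop
vertex -1.589 -3.477 -3.498
vertex -2.689 -3.484 -3.14
vertex -2.022 -2.561 -2.94
endloop
endfacet
facet normal 0.778 0.021 -0.627
outer loop
vertex -0.964 -4.093 -2.743
vertex -1.589 -3.477 -3.498
vertex -0.956 -2.937 -2.695
endloop
endfacet

endsolid
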